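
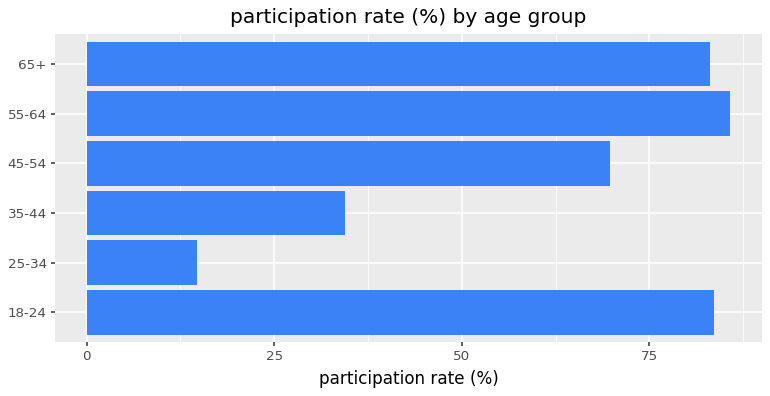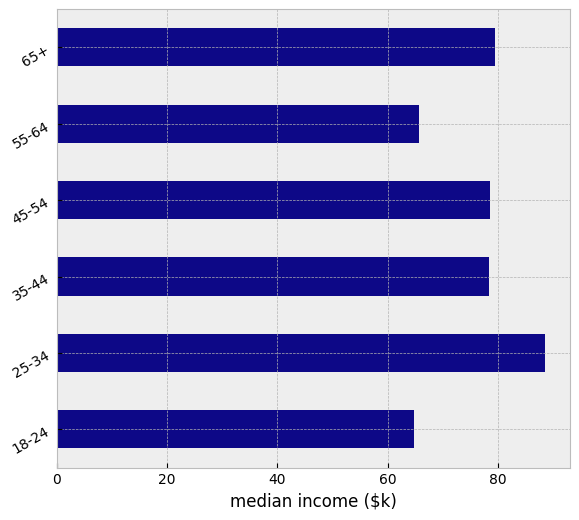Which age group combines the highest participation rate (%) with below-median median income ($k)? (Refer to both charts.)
55-64

Chart 2 median median income ($k) ≈ 80; below-median age groups: 18-24, 35-44, 55-64. Among those, 55-64 has the highest participation rate (%) (≈ 90).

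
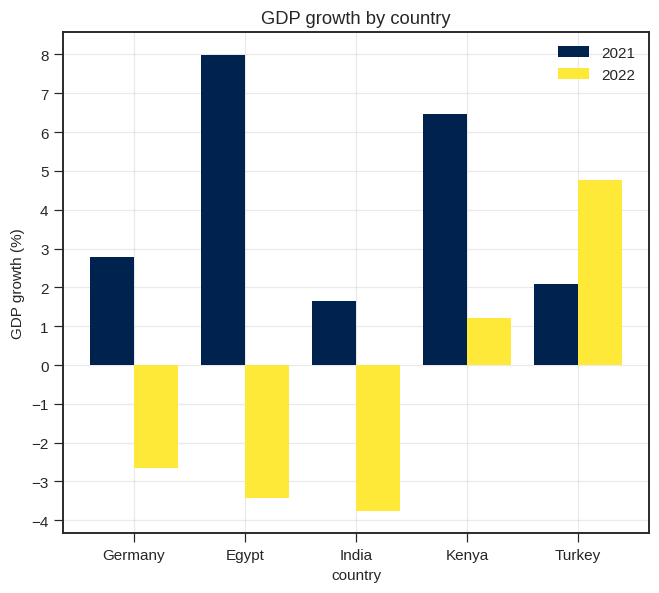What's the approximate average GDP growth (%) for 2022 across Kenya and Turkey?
≈ 3

(1 + 5) / 2 ≈ 3.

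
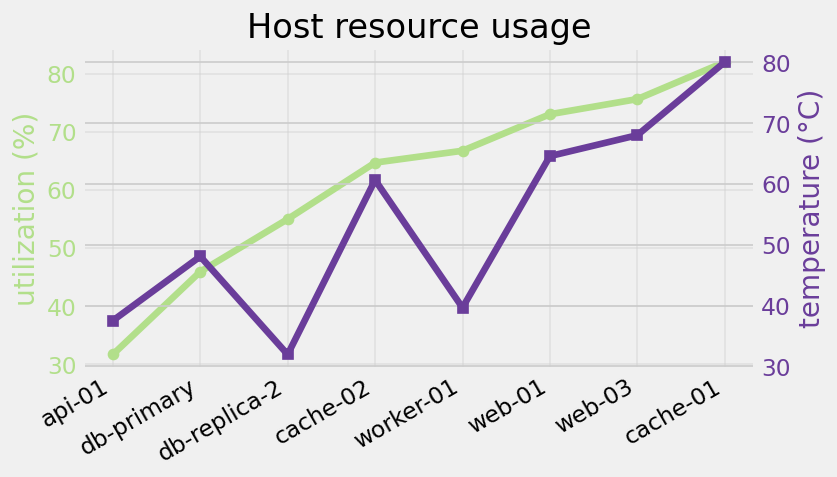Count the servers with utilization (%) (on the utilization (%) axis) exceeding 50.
Above 50: db-replica-2, cache-02, worker-01, web-01, web-03, cache-01.

6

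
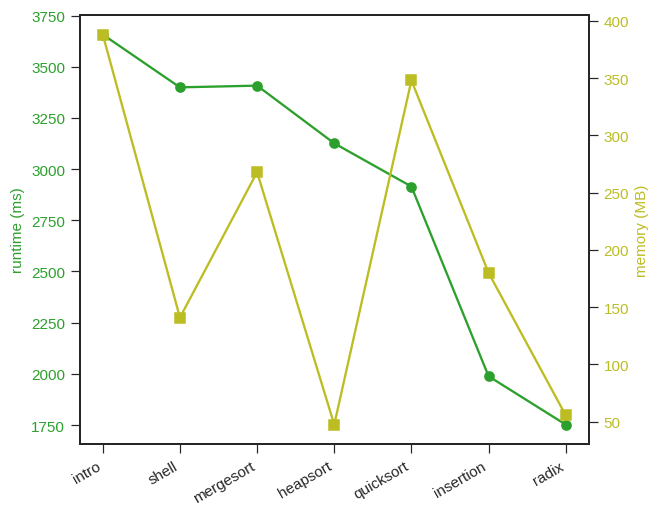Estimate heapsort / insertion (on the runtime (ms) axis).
≈ 1.6×

heapsort ≈ 3200, insertion ≈ 2000; 3200/2000 ≈ 1.6.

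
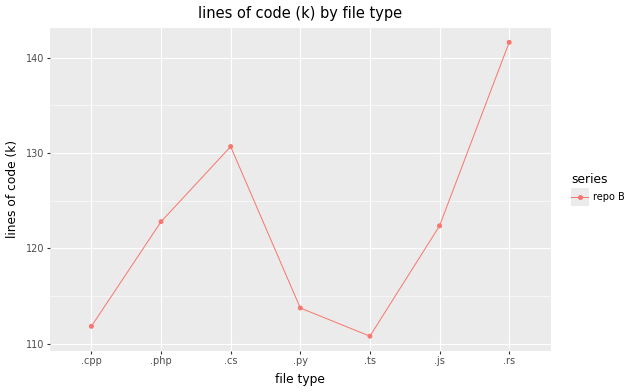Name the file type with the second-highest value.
.cs

Top 3: .rs ≈ 140, .cs ≈ 130, .php ≈ 125.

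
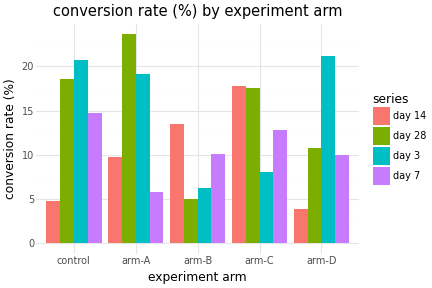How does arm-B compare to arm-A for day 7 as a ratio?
≈ 1.67×

arm-B ≈ 10, arm-A ≈ 6; 10/6 ≈ 1.67.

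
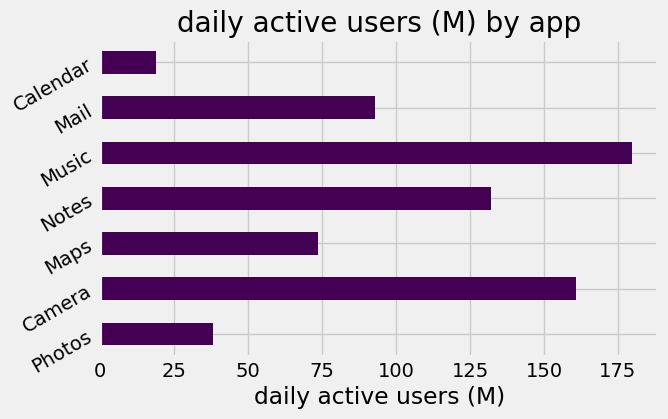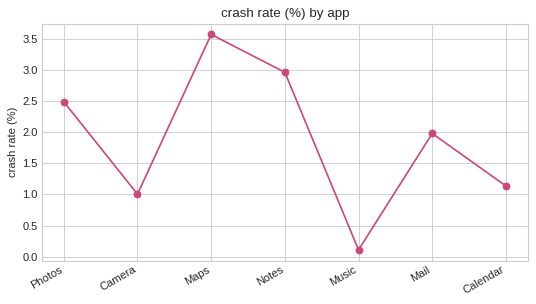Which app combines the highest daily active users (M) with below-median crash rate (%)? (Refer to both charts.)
Music

Chart 2 median crash rate (%) ≈ 2; below-median apps: Camera, Music, Calendar. Among those, Music has the highest daily active users (M) (≈ 180).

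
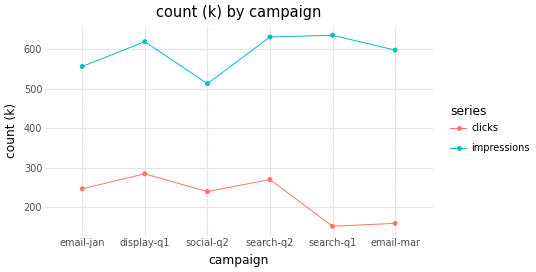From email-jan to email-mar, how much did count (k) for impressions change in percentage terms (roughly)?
≈ +9.1%

email-jan ≈ 550, email-mar ≈ 600; (600 − 550) / 550 ≈ +9.1%.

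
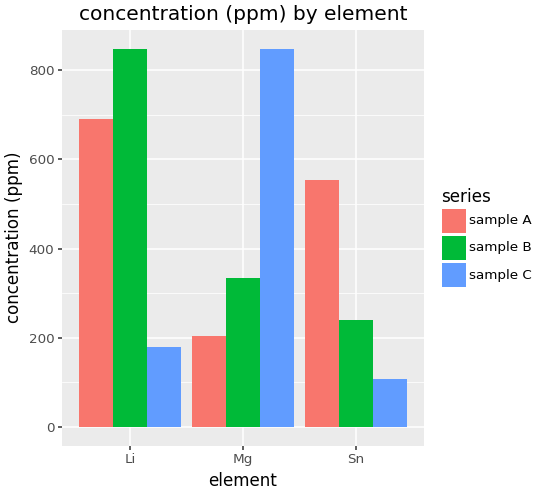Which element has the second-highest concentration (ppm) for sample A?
Top 3 for sample A: Li ≈ 700, Sn ≈ 600, Mg ≈ 200.

Sn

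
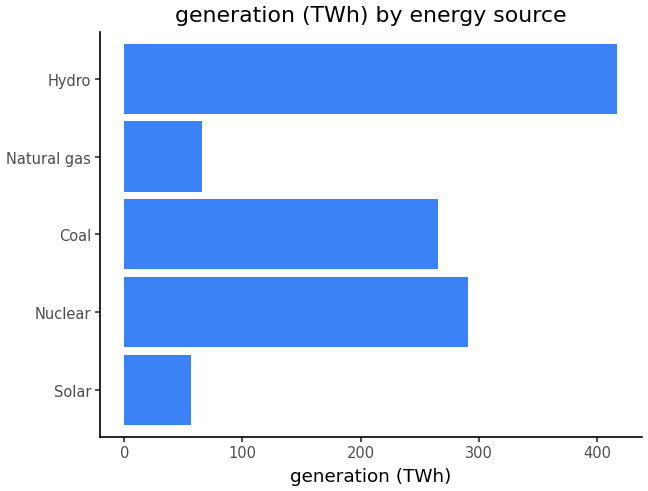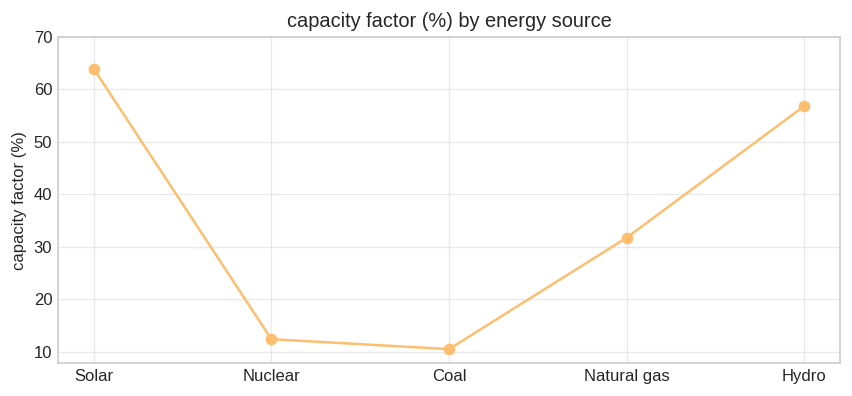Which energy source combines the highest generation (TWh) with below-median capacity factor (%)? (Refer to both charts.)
Nuclear

Chart 2 median capacity factor (%) ≈ 30; below-median energy sources: Nuclear, Coal. Among those, Nuclear has the highest generation (TWh) (≈ 300).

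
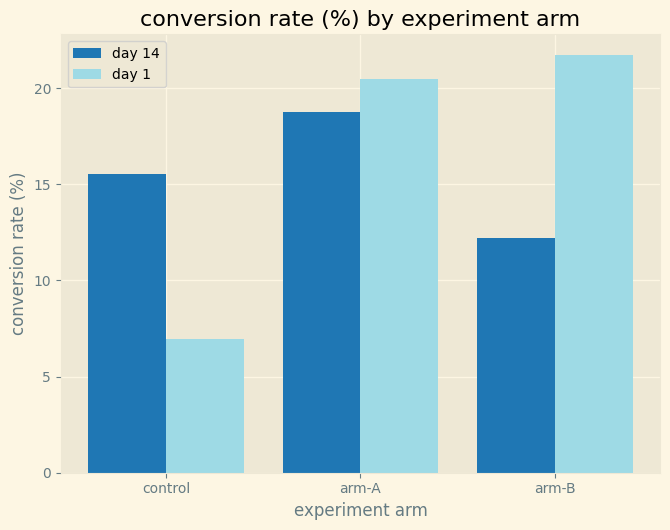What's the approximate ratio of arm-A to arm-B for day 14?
arm-A ≈ 18, arm-B ≈ 12; 18/12 ≈ 1.5.

≈ 1.5×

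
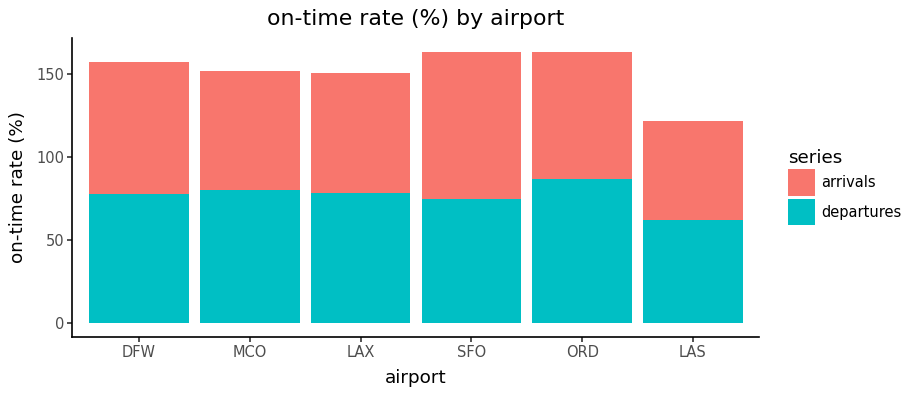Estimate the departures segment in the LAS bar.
≈ 60

departures top ≈ 60, bottom ≈ 0; segment ≈ 60.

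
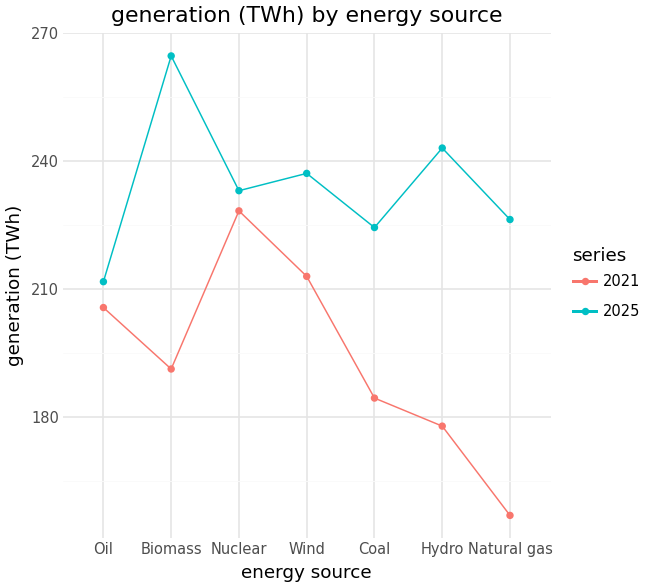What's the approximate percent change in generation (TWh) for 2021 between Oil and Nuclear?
Oil ≈ 210, Nuclear ≈ 230; (230 − 210) / 210 ≈ +9.5%.

≈ +9.5%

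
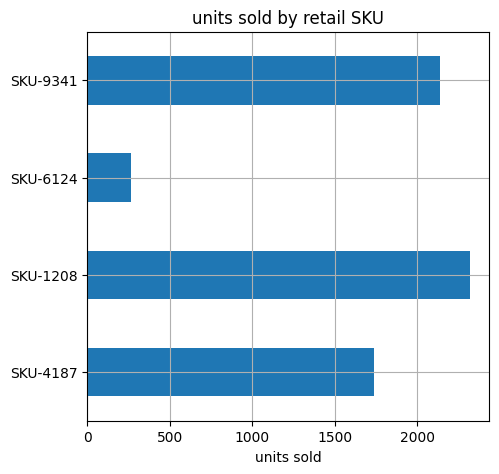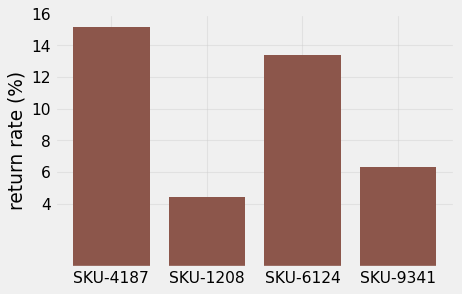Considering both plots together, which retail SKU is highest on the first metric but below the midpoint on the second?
Chart 2 median return rate (%) ≈ 10; below-median retail SKUs: SKU-1208, SKU-9341. Among those, SKU-1208 has the highest units sold (≈ 2500).

SKU-1208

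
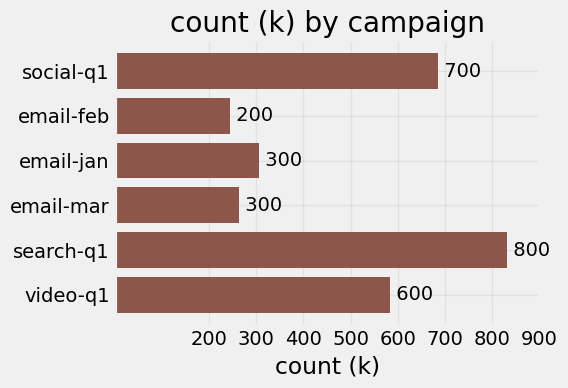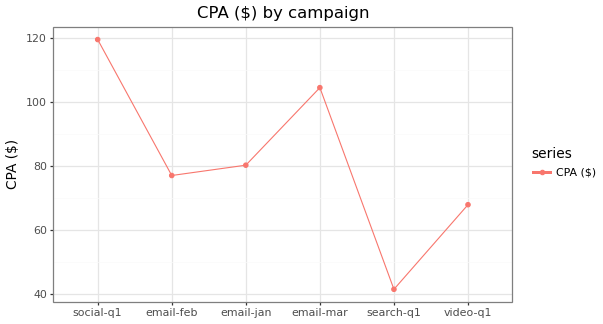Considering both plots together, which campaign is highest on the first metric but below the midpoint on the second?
search-q1

Chart 2 median CPA ($) ≈ 80; below-median campaigns: email-feb, search-q1, video-q1. Among those, search-q1 has the highest count (k) (≈ 800).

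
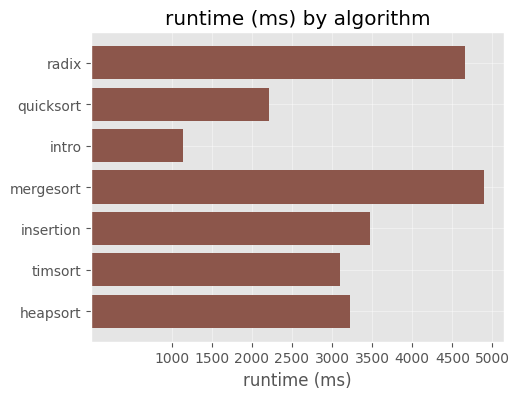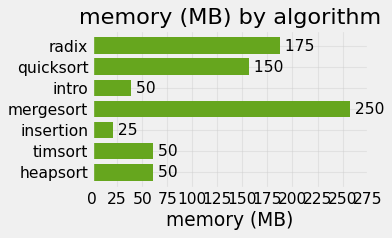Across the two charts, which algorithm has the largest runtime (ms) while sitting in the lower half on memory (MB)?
Chart 2 median memory (MB) ≈ 50; below-median algorithms: intro, insertion, heapsort. Among those, insertion has the highest runtime (ms) (≈ 3500).

insertion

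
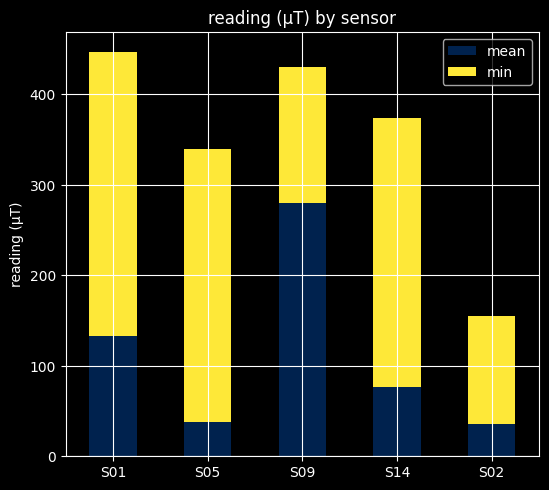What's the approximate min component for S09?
min top ≈ 450, bottom ≈ 300; segment ≈ 150.

≈ 150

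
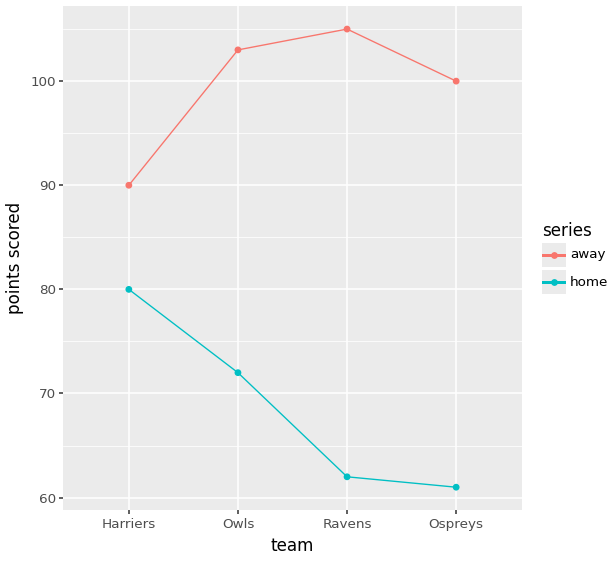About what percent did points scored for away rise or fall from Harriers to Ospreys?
Harriers ≈ 90, Ospreys ≈ 100; (100 − 90) / 90 ≈ +11.1%.

≈ +11.1%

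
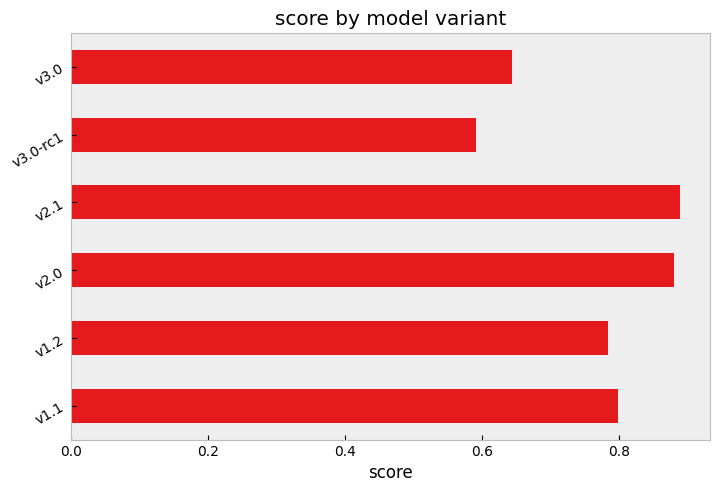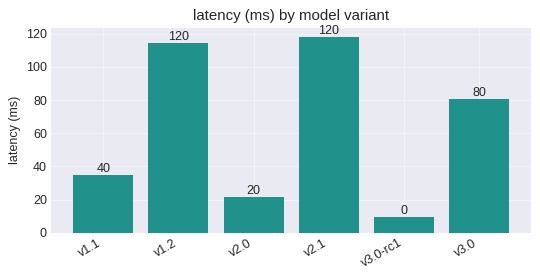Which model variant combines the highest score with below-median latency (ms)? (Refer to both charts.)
Chart 2 median latency (ms) ≈ 60; below-median model variants: v1.1, v2.0, v3.0-rc1. Among those, v2.0 has the highest score (≈ 0.9).

v2.0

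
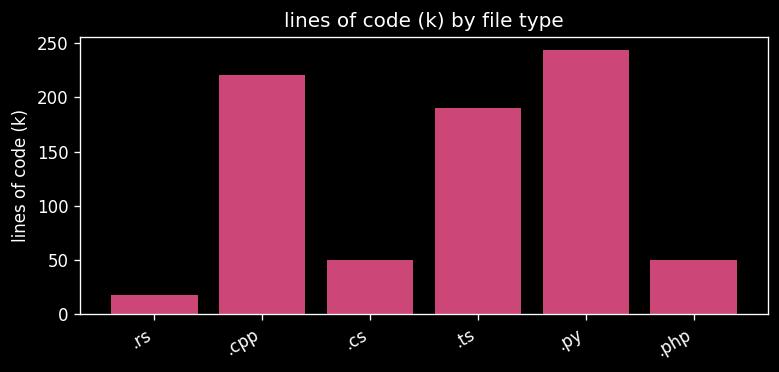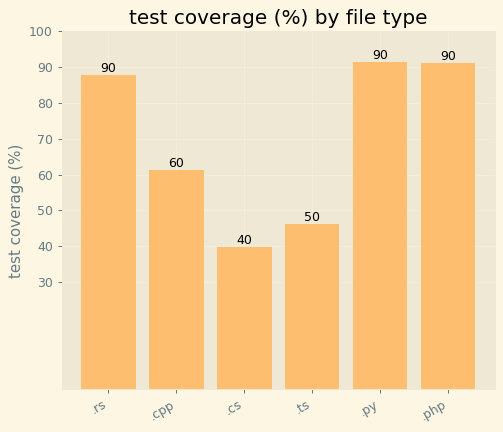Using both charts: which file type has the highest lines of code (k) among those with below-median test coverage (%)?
.cpp

Chart 2 median test coverage (%) ≈ 70; below-median file types: .cpp, .cs, .ts. Among those, .cpp has the highest lines of code (k) (≈ 225).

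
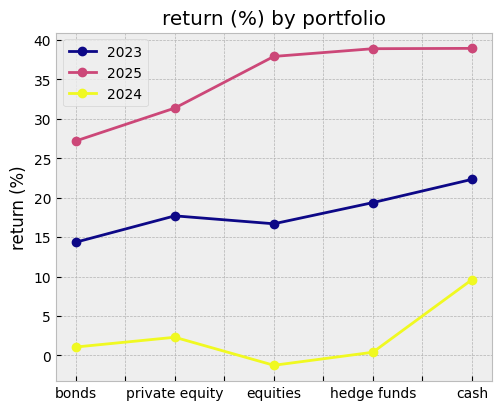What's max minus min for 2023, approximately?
≈ 5

Max cash ≈ 20, min bonds ≈ 15; range ≈ 5.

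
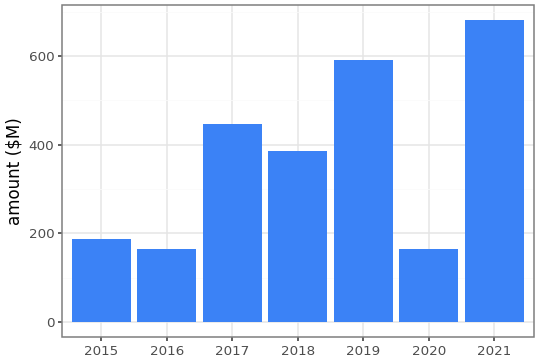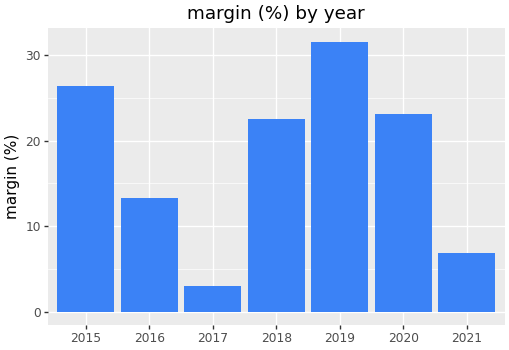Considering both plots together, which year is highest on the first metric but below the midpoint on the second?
Chart 2 median margin (%) ≈ 25; below-median years: 2016, 2017, 2021. Among those, 2021 has the highest amount ($M) (≈ 700).

2021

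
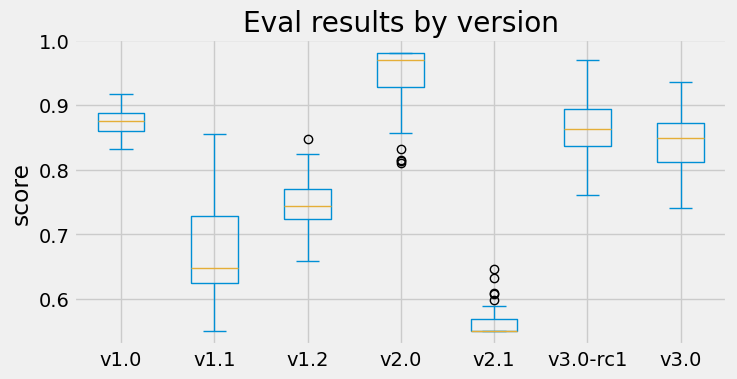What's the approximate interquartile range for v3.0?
Q3 ≈ 0.85, Q1 ≈ 0.80; IQR ≈ 0.05.

≈ 0.05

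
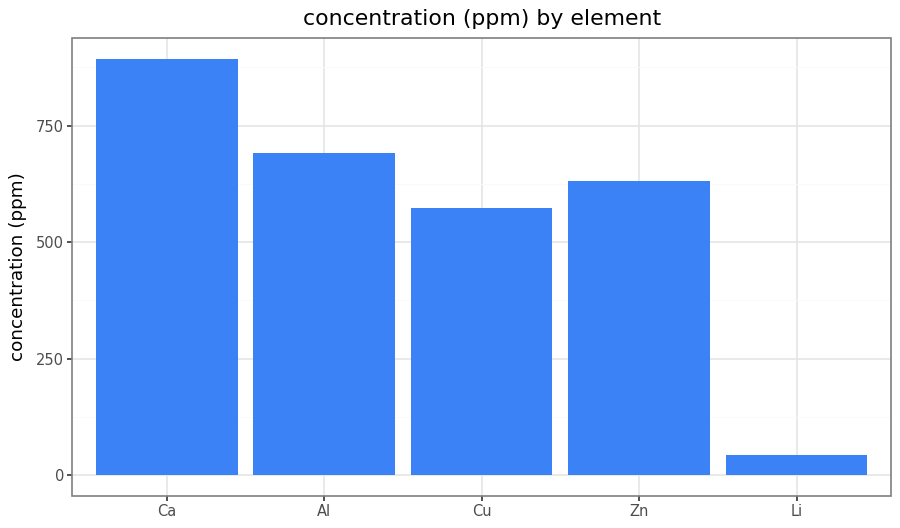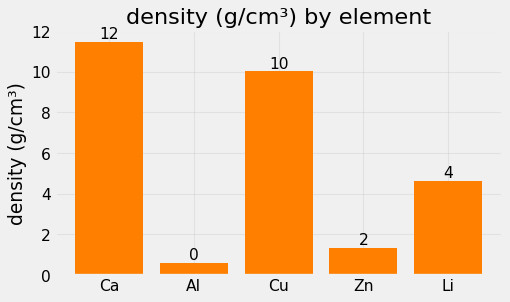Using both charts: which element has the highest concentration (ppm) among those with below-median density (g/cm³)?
Al

Chart 2 median density (g/cm³) ≈ 4; below-median elements: Al, Zn. Among those, Al has the highest concentration (ppm) (≈ 700).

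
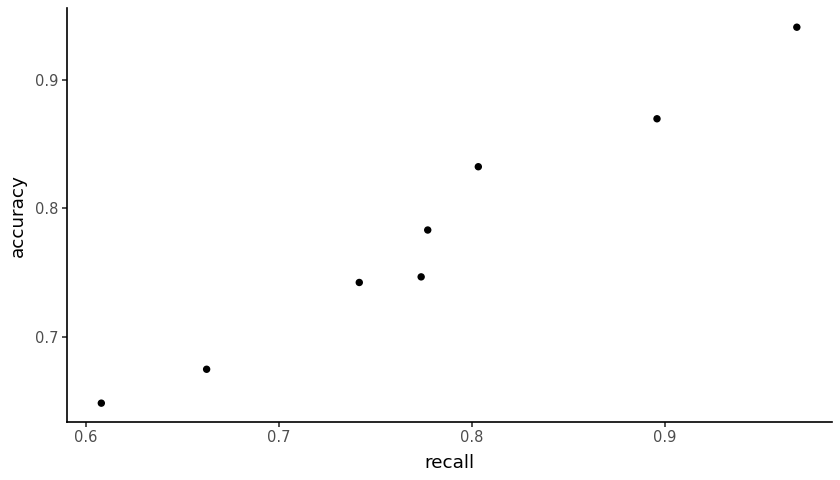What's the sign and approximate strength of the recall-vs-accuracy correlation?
positive, strong

Points are positively correlated; strong (|r| ≈ 1.0).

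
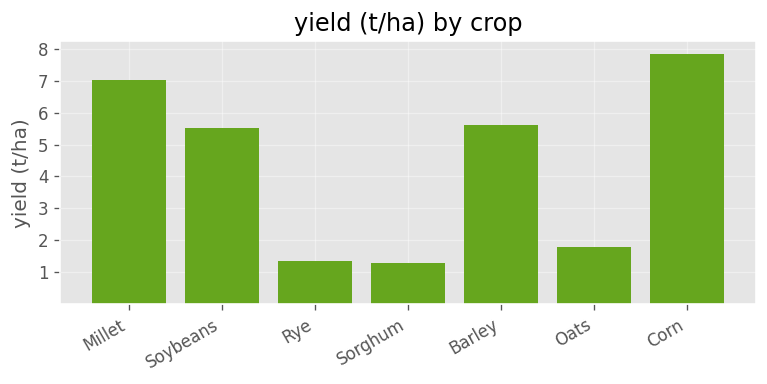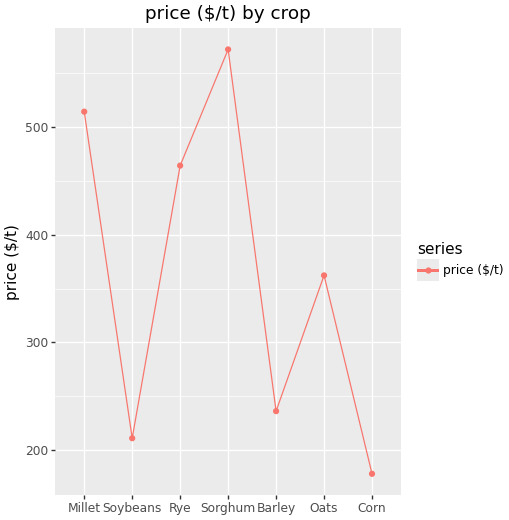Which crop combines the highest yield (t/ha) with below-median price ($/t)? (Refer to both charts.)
Chart 2 median price ($/t) ≈ 400; below-median crops: Soybeans, Barley, Corn. Among those, Corn has the highest yield (t/ha) (≈ 8).

Corn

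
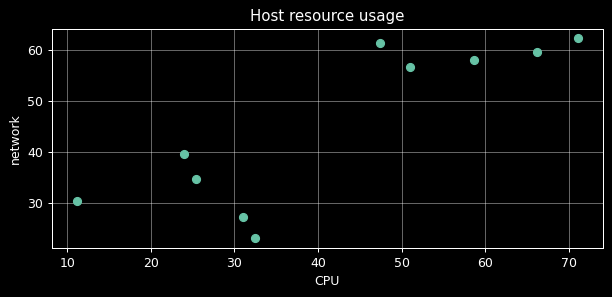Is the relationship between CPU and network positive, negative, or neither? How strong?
positive, strong

Points are positively correlated; strong (|r| ≈ 0.8).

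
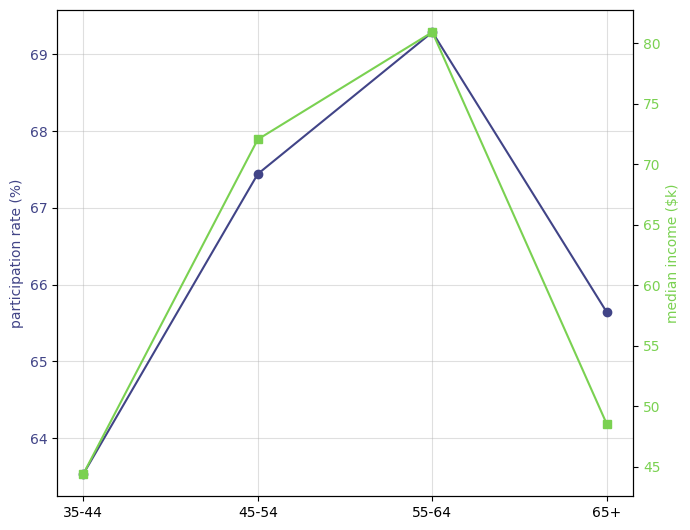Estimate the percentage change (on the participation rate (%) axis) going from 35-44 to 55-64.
35-44 ≈ 63.5, 55-64 ≈ 69.5; (69.5 − 63.5) / 63.5 ≈ +9.4%.

≈ +9.4%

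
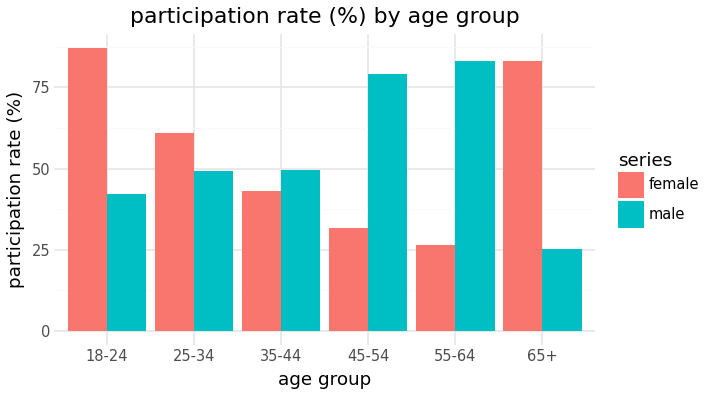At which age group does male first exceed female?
35-44

25-34: male ≈ 50 vs female ≈ 60 (not yet); 35-44: male ≈ 50 vs female ≈ 40 (first crossover).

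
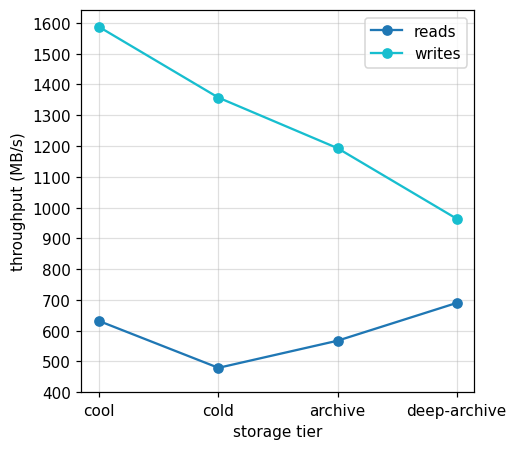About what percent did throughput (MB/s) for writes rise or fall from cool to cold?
≈ -12.5%

cool ≈ 1600, cold ≈ 1400; (1400 − 1600) / 1600 ≈ -12.5%.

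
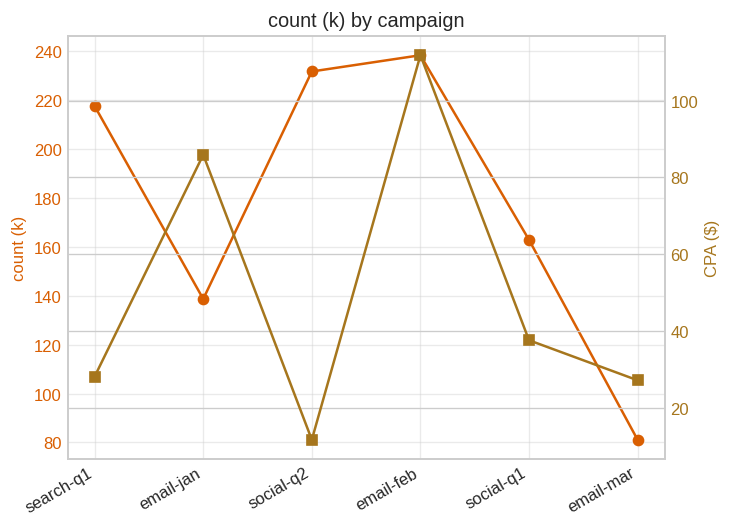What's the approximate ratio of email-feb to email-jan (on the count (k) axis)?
≈ 1.71×

email-feb ≈ 240, email-jan ≈ 140; 240/140 ≈ 1.71.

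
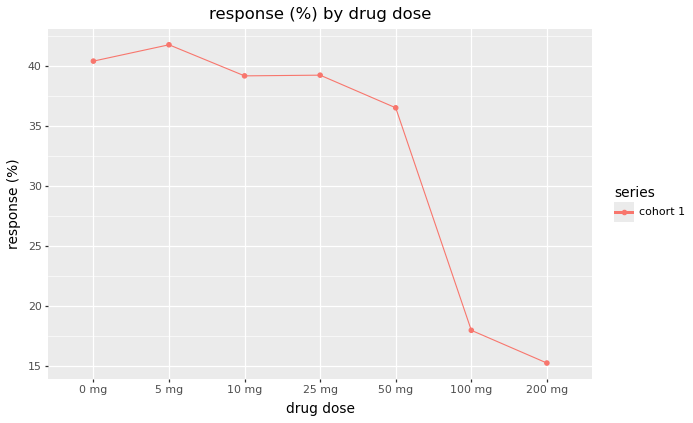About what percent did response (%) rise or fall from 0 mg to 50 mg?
0 mg ≈ 40, 50 mg ≈ 35; (35 − 40) / 40 ≈ -12.5%.

≈ -12.5%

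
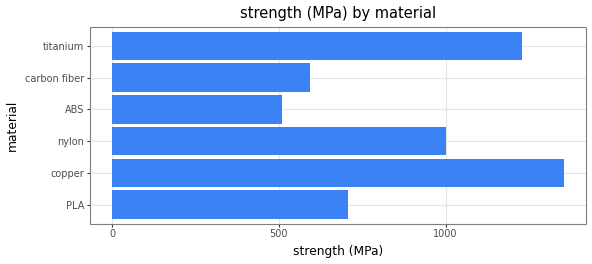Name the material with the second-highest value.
titanium

Top 3: copper ≈ 1400, titanium ≈ 1200, nylon ≈ 1000.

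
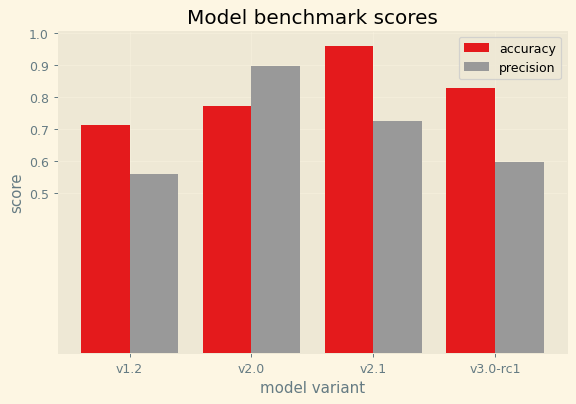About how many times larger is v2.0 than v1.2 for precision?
≈ 1.5×

v2.0 ≈ 0.9, v1.2 ≈ 0.6; 0.9/0.6 ≈ 1.5.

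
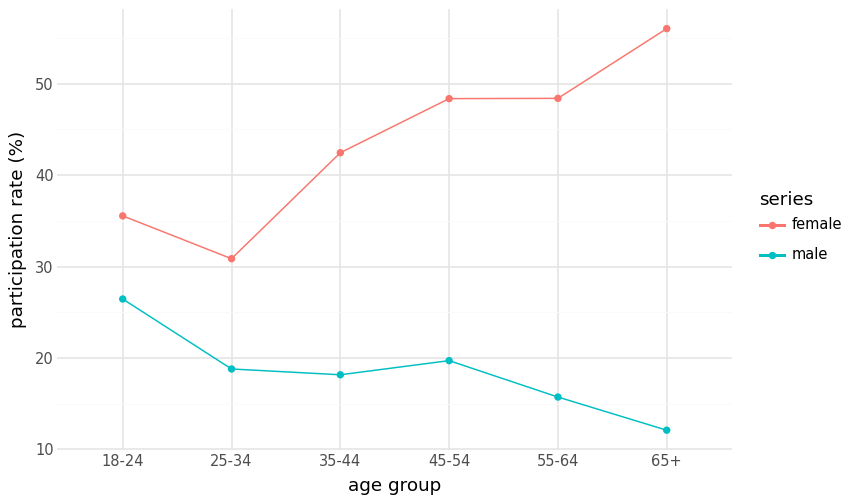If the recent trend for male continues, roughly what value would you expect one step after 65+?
Last three: 20, 15, 10 → slope ≈ -5/step → next ≈ 5.

≈ 5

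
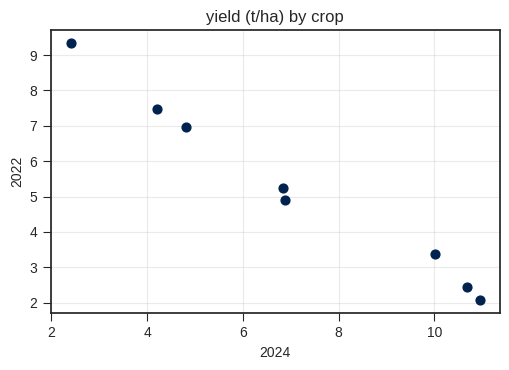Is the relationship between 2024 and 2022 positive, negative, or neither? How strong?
negative, strong

Points are negatively correlated; strong (|r| ≈ 1.0).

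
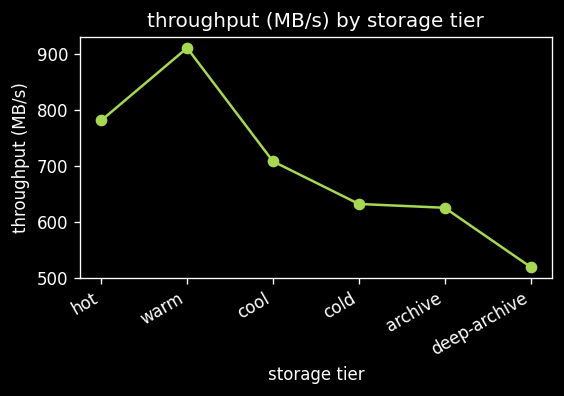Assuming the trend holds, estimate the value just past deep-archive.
Last three: 650, 600, 500 → slope ≈ -75/step → next ≈ 425.

≈ 425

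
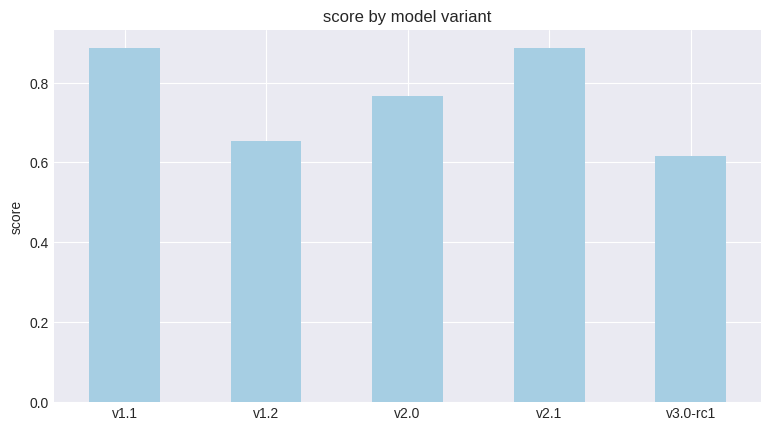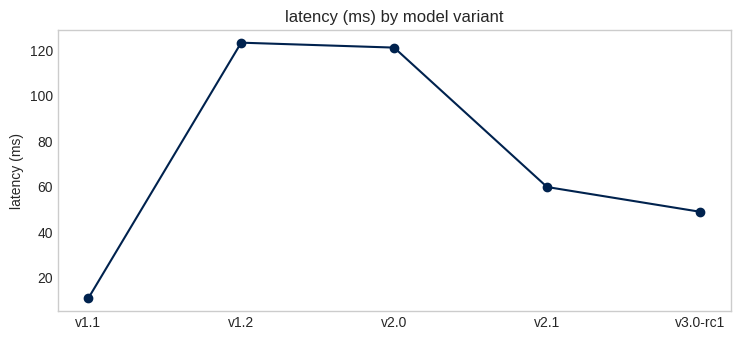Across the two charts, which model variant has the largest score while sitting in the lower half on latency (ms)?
v1.1

Chart 2 median latency (ms) ≈ 60; below-median model variants: v1.1, v3.0-rc1. Among those, v1.1 has the highest score (≈ 0.9).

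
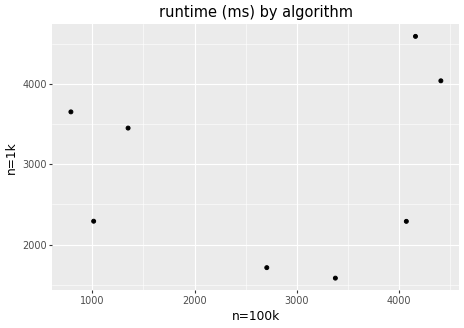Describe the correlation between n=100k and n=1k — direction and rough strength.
Points are roughly uncorrelated; weak (|r| ≈ 0.1).

no clear correlation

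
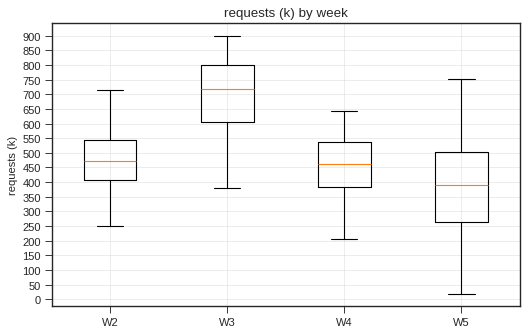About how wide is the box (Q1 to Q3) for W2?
Q3 ≈ 550, Q1 ≈ 400; IQR ≈ 150.

≈ 150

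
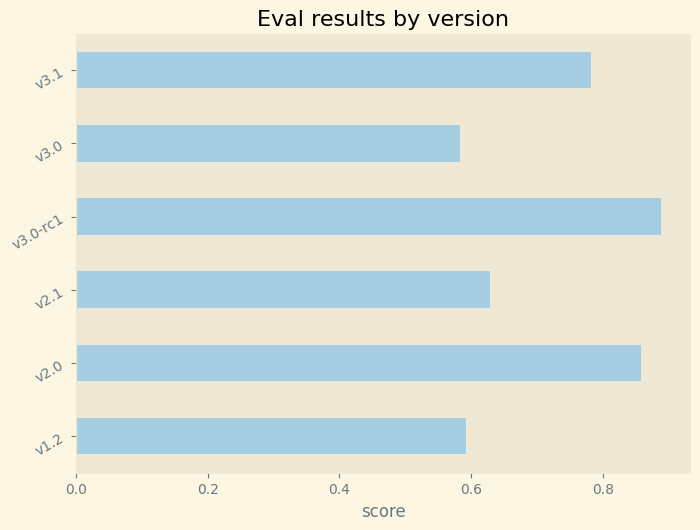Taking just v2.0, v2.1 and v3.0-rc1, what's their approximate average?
≈ 0.8

(0.9 + 0.6 + 0.9) / 3 ≈ 0.8.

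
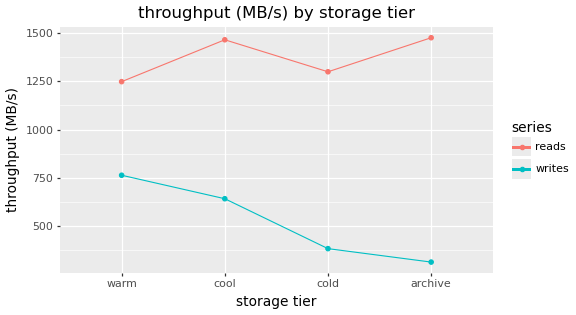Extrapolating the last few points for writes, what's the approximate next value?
Last three: 600, 400, 300 → slope ≈ -150/step → next ≈ 150.

≈ 150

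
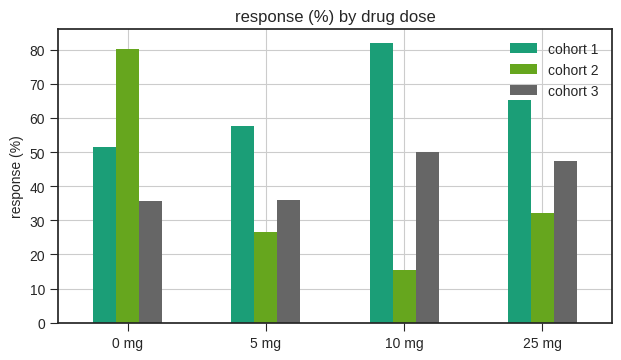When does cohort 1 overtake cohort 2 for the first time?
0 mg: cohort 1 ≈ 50 vs cohort 2 ≈ 80 (not yet); 5 mg: cohort 1 ≈ 60 vs cohort 2 ≈ 30 (first crossover).

5 mg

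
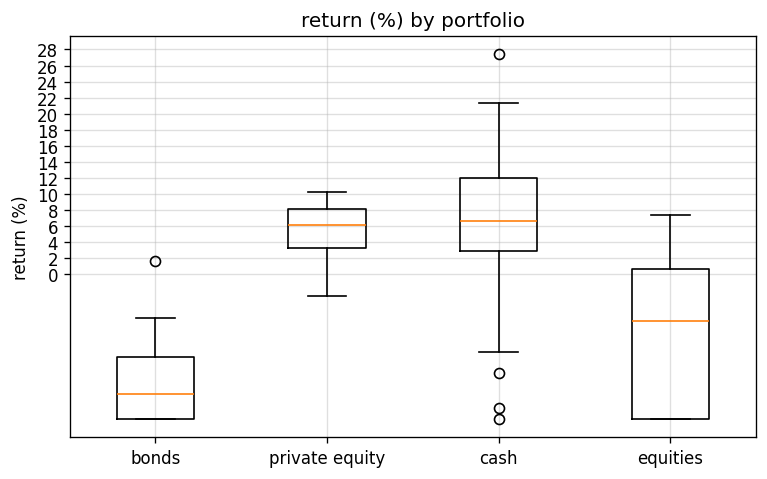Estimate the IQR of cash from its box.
≈ 10

Q3 ≈ 12, Q1 ≈ 2; IQR ≈ 10.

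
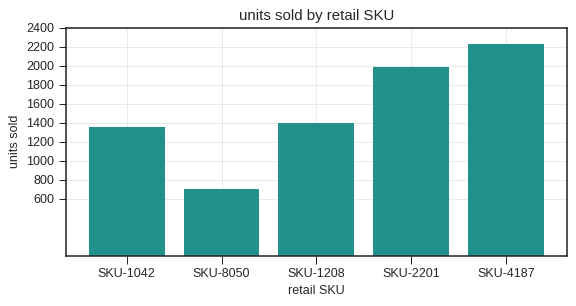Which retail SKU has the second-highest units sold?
SKU-2201

Top 3: SKU-4187 ≈ 2200, SKU-2201 ≈ 2000, SKU-1208 ≈ 1400.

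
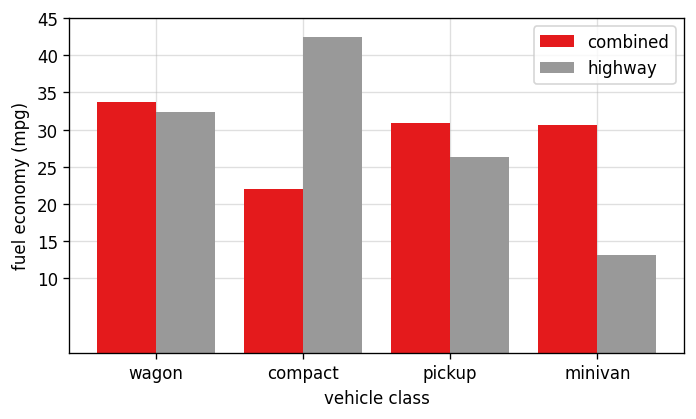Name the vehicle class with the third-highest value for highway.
pickup

Top 4 for highway: compact ≈ 40, wagon ≈ 30, pickup ≈ 25, minivan ≈ 15.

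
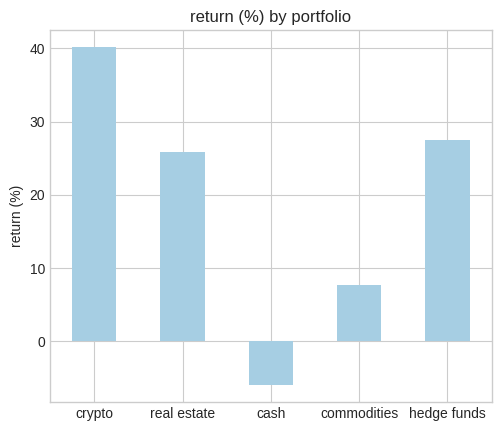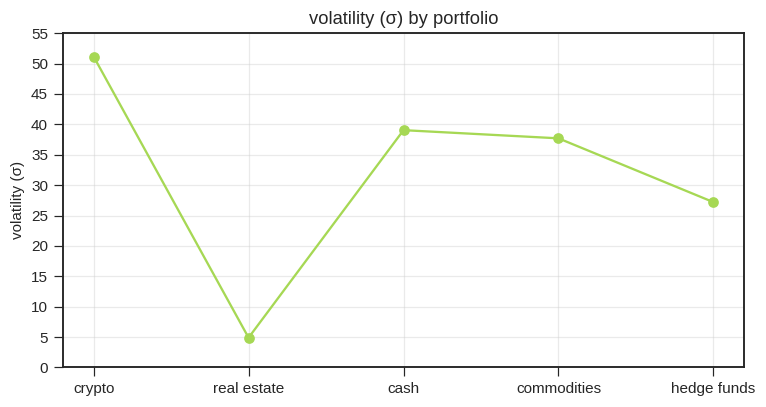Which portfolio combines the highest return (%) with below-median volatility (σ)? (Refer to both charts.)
hedge funds

Chart 2 median volatility (σ) ≈ 40; below-median portfolios: real estate, hedge funds. Among those, hedge funds has the highest return (%) (≈ 30).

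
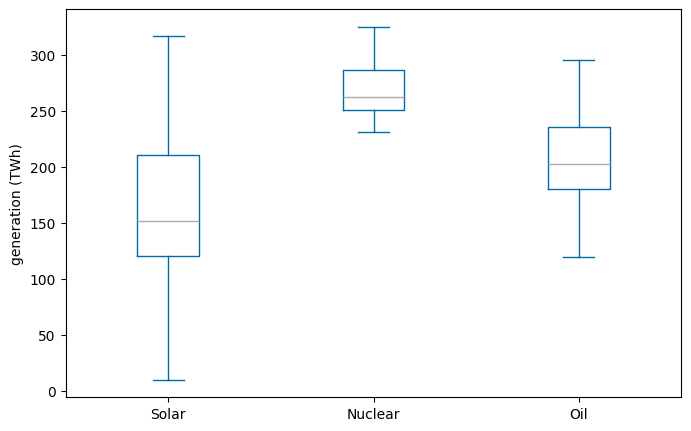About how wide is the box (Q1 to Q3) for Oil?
≈ 60

Q3 ≈ 240, Q1 ≈ 180; IQR ≈ 60.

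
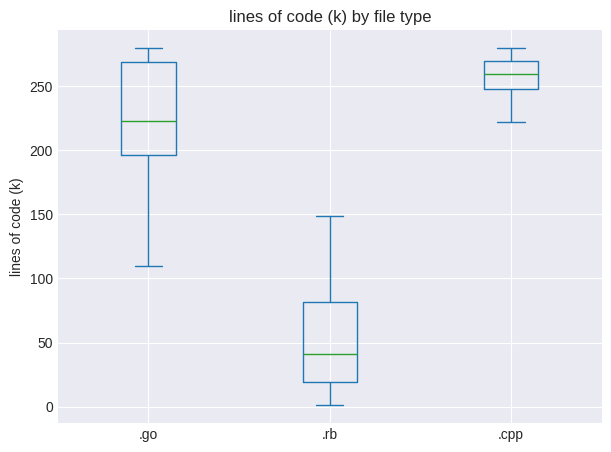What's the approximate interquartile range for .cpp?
Q3 ≈ 260, Q1 ≈ 240; IQR ≈ 20.

≈ 20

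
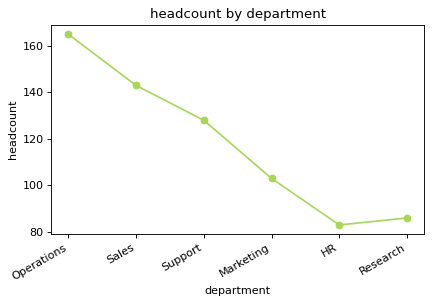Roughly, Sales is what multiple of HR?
≈ 1.75×

Sales ≈ 140, HR ≈ 80; 140/80 ≈ 1.75.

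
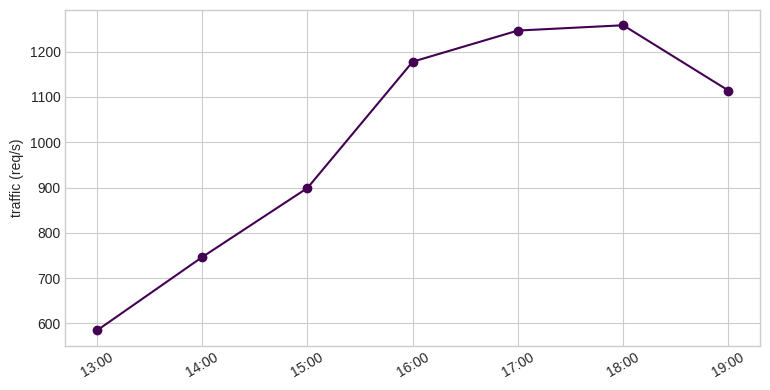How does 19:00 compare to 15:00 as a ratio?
≈ 1.22×

19:00 ≈ 1100, 15:00 ≈ 900; 1100/900 ≈ 1.22.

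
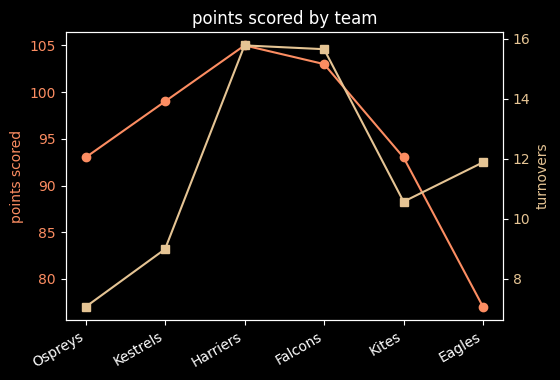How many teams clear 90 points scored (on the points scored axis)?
Above 90: Ospreys, Kestrels, Harriers, Falcons, Kites.

5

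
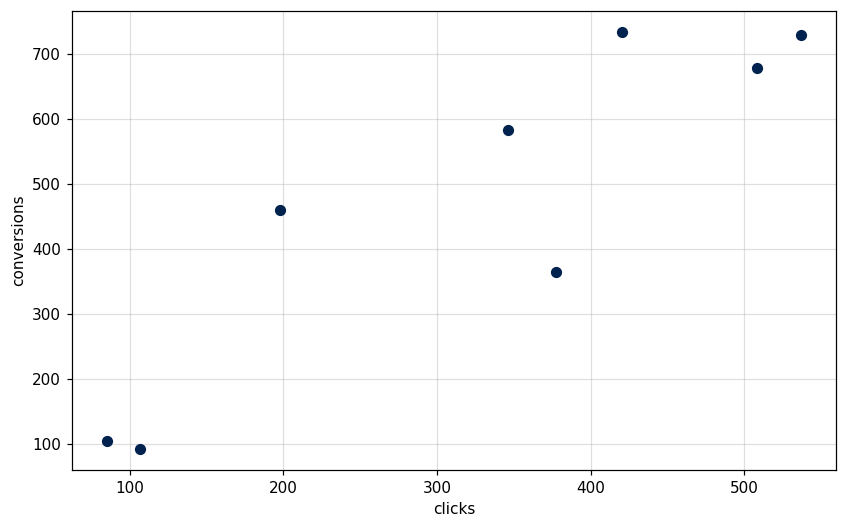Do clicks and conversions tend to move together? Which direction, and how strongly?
positive, strong

Points are positively correlated; strong (|r| ≈ 0.9).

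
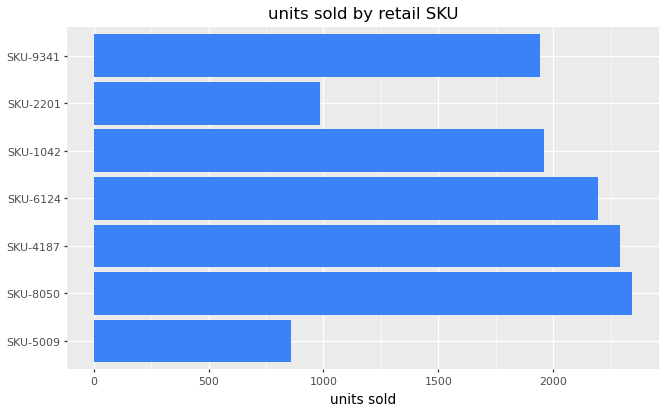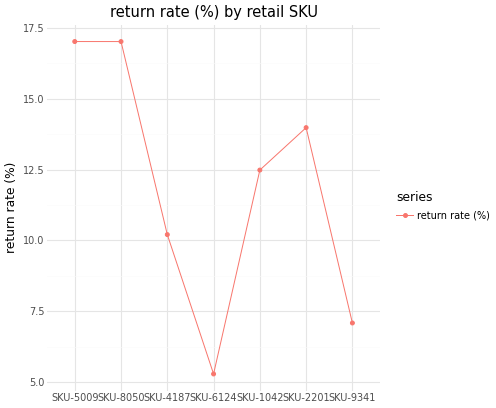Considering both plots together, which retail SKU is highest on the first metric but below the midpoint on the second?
Chart 2 median return rate (%) ≈ 12; below-median retail SKUs: SKU-4187, SKU-6124, SKU-9341. Among those, SKU-4187 has the highest units sold (≈ 2500).

SKU-4187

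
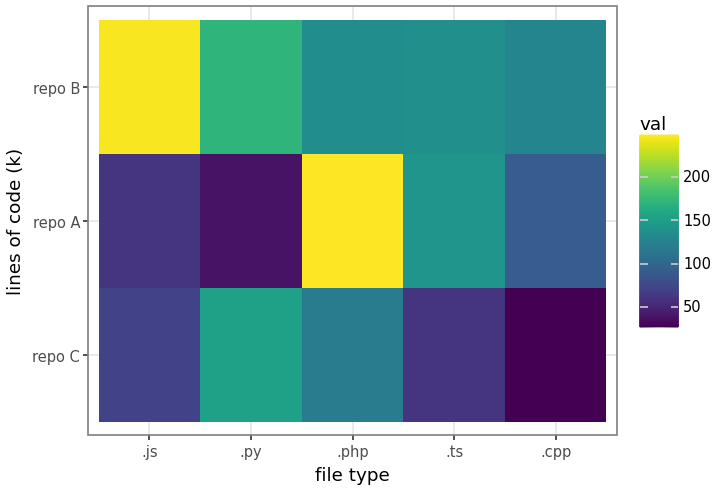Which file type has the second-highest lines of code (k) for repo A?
Top 3 for repo A: .php ≈ 240, .ts ≈ 140, .cpp ≈ 100.

.ts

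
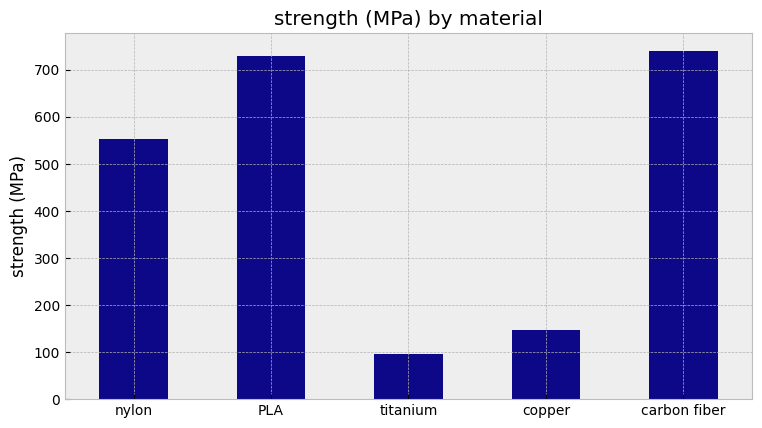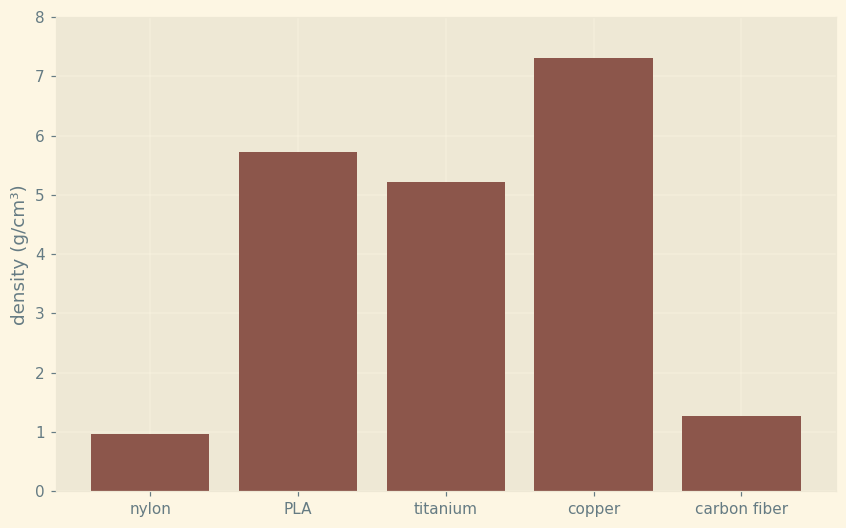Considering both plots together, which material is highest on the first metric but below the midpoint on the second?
carbon fiber

Chart 2 median density (g/cm³) ≈ 5; below-median materials: nylon, carbon fiber. Among those, carbon fiber has the highest strength (MPa) (≈ 700).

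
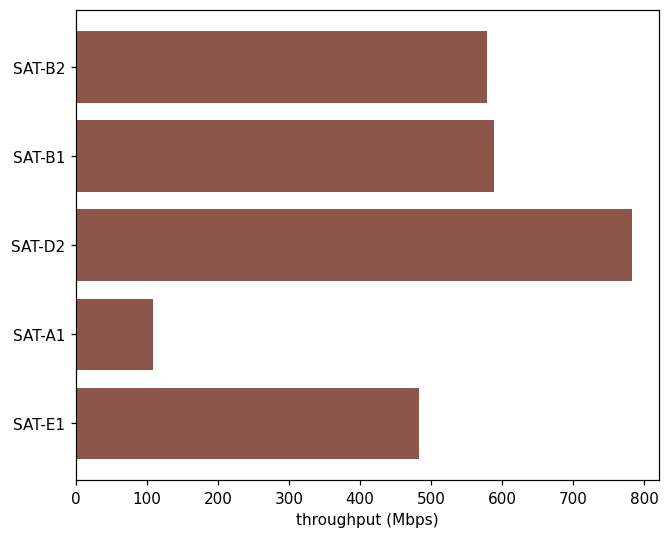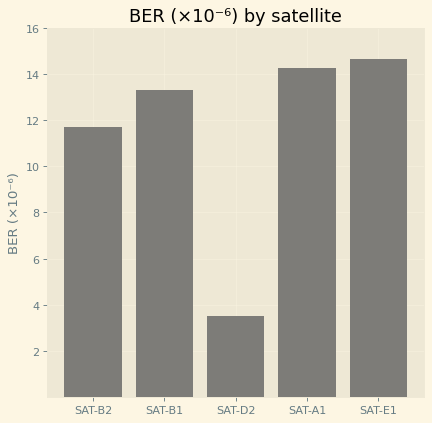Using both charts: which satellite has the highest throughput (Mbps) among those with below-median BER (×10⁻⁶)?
Chart 2 median BER (×10⁻⁶) ≈ 14; below-median satellites: SAT-B2, SAT-D2. Among those, SAT-D2 has the highest throughput (Mbps) (≈ 800).

SAT-D2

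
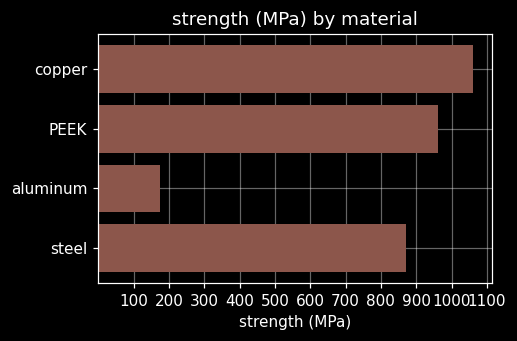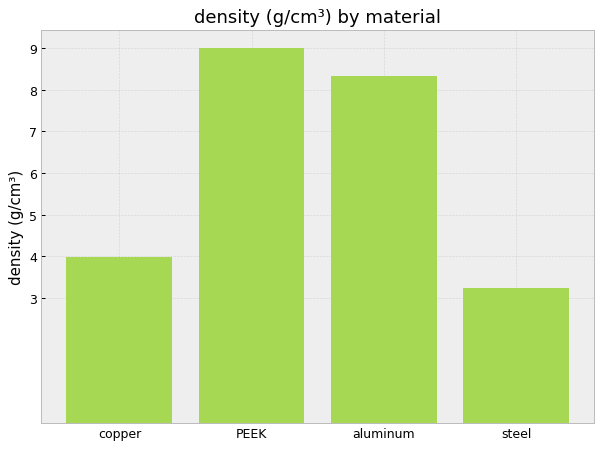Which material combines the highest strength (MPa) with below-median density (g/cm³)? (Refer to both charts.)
Chart 2 median density (g/cm³) ≈ 6; below-median materials: copper, steel. Among those, copper has the highest strength (MPa) (≈ 1100).

copper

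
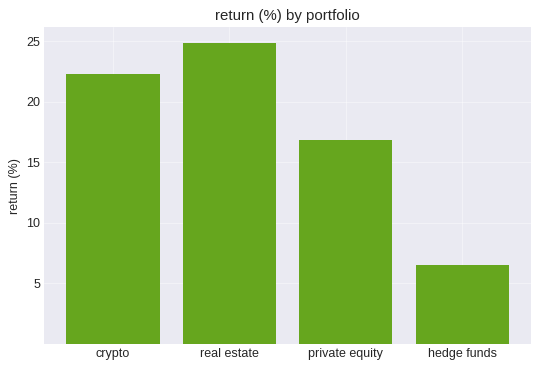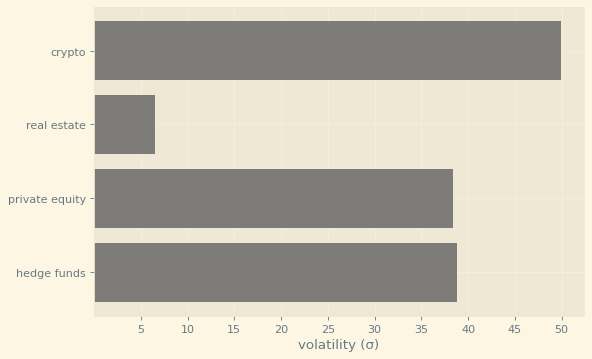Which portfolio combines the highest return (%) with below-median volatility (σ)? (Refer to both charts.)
real estate

Chart 2 median volatility (σ) ≈ 40; below-median portfolios: real estate, private equity. Among those, real estate has the highest return (%) (≈ 25).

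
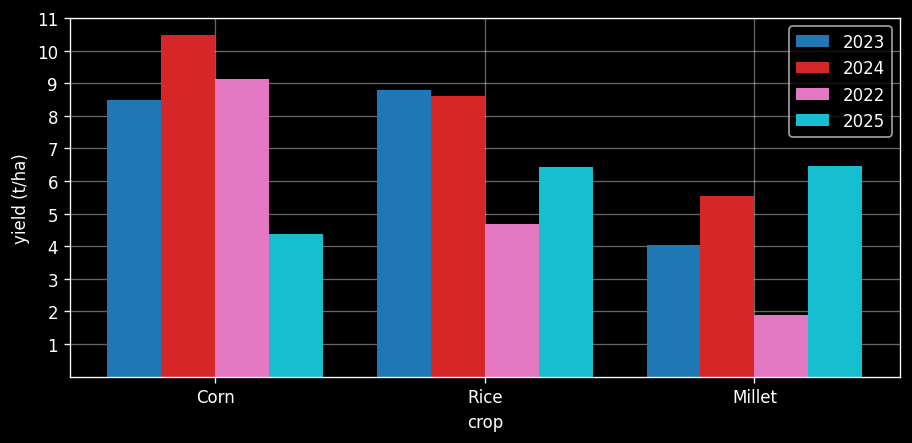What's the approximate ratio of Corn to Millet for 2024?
≈ 1.67×

Corn ≈ 10, Millet ≈ 6; 10/6 ≈ 1.67.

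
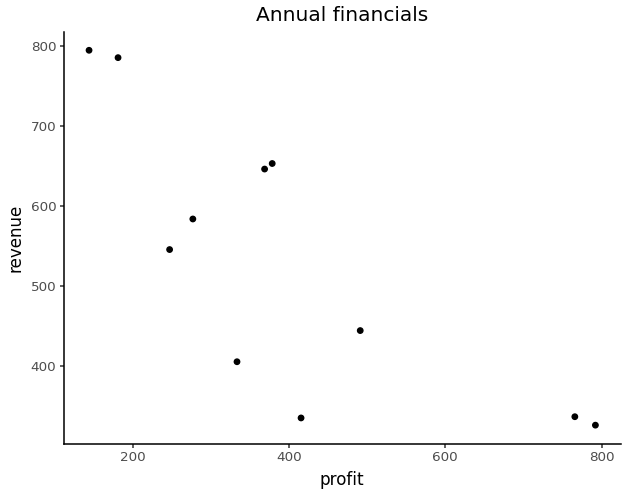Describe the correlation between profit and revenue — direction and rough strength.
Points are negatively correlated; strong (|r| ≈ 0.8).

negative, strong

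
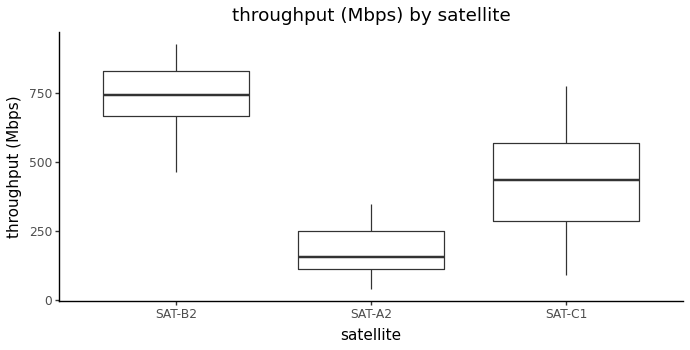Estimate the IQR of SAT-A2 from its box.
≈ 150

Q3 ≈ 250, Q1 ≈ 100; IQR ≈ 150.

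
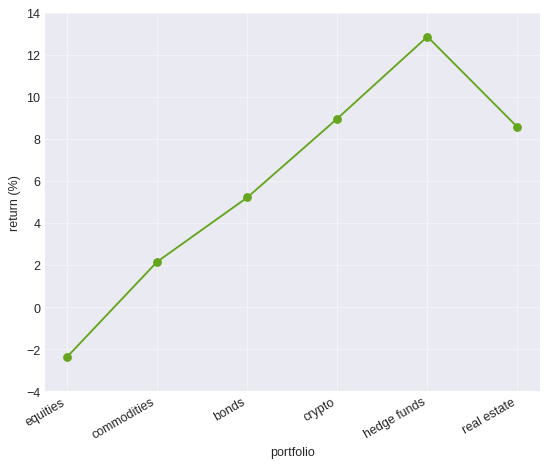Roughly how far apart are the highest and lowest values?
≈ 14

Max hedge funds ≈ 12, min equities ≈ -2; range ≈ 14.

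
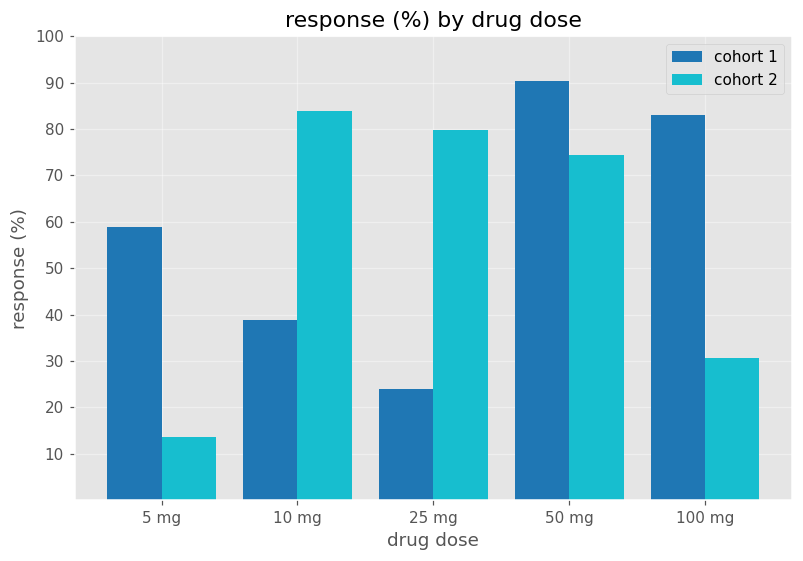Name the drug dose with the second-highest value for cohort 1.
Top 3 for cohort 1: 50 mg ≈ 90, 100 mg ≈ 80, 5 mg ≈ 60.

100 mg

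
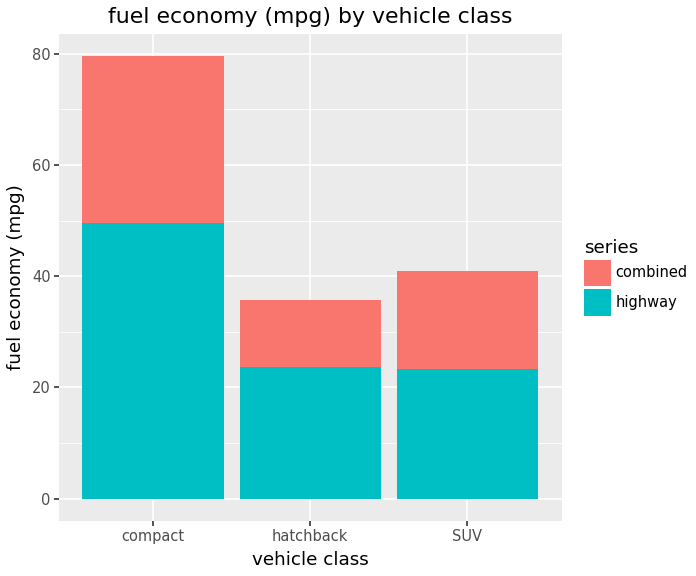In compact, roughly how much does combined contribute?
combined top ≈ 80, bottom ≈ 50; segment ≈ 30.

≈ 30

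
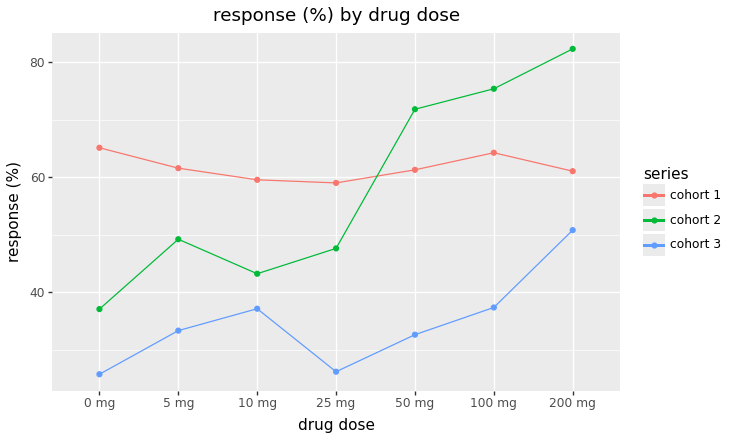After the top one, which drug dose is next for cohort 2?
100 mg

Top 3 for cohort 2: 200 mg ≈ 80, 100 mg ≈ 75, 50 mg ≈ 70.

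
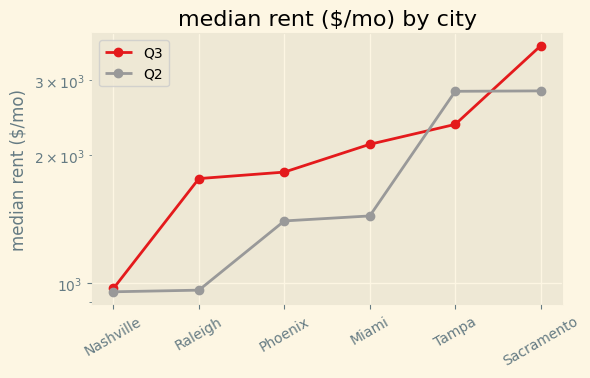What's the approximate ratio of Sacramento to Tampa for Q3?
Sacramento ≈ 3500, Tampa ≈ 2500; 3500/2500 ≈ 1.4.

≈ 1.4×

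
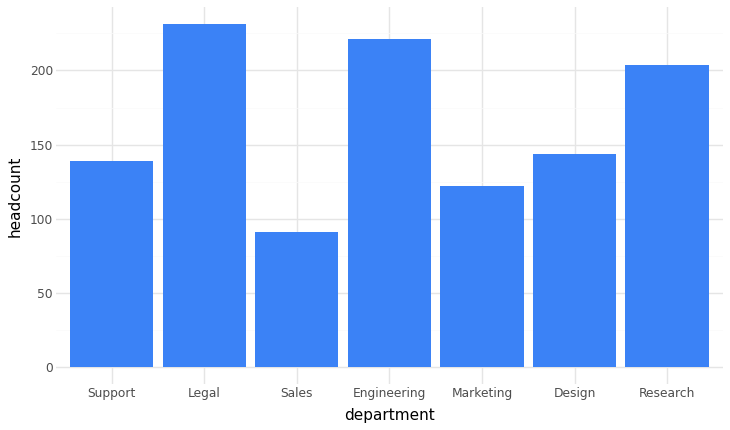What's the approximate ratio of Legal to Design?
≈ 1.71×

Legal ≈ 240, Design ≈ 140; 240/140 ≈ 1.71.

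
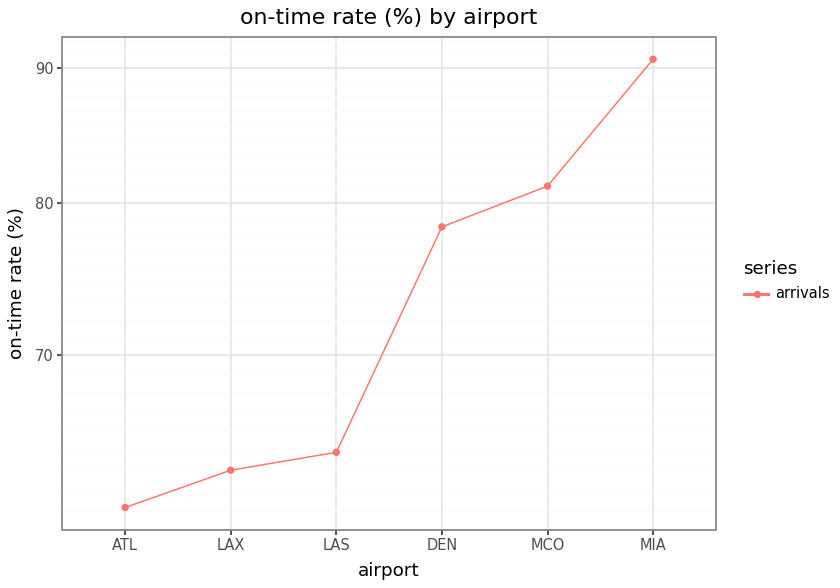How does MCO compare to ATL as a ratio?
MCO ≈ 80, ATL ≈ 60; 80/60 ≈ 1.33.

≈ 1.33×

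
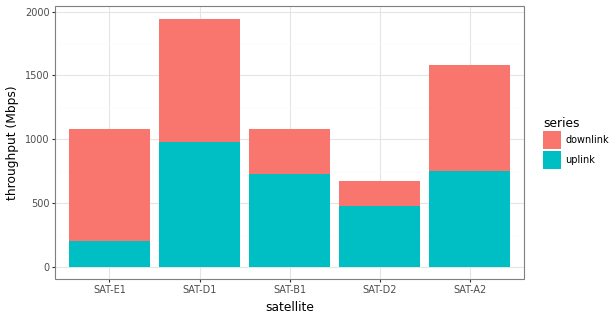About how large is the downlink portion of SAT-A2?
≈ 800

downlink top ≈ 1600, bottom ≈ 800; segment ≈ 800.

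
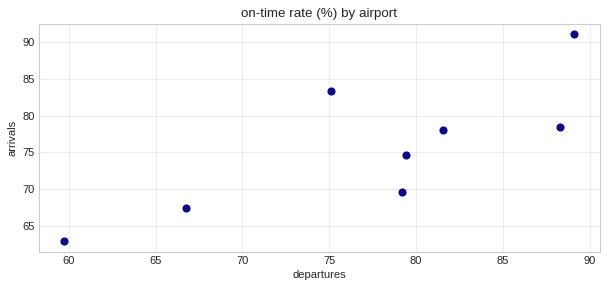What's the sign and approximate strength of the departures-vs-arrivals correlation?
Points are positively correlated; strong (|r| ≈ 0.8).

positive, strong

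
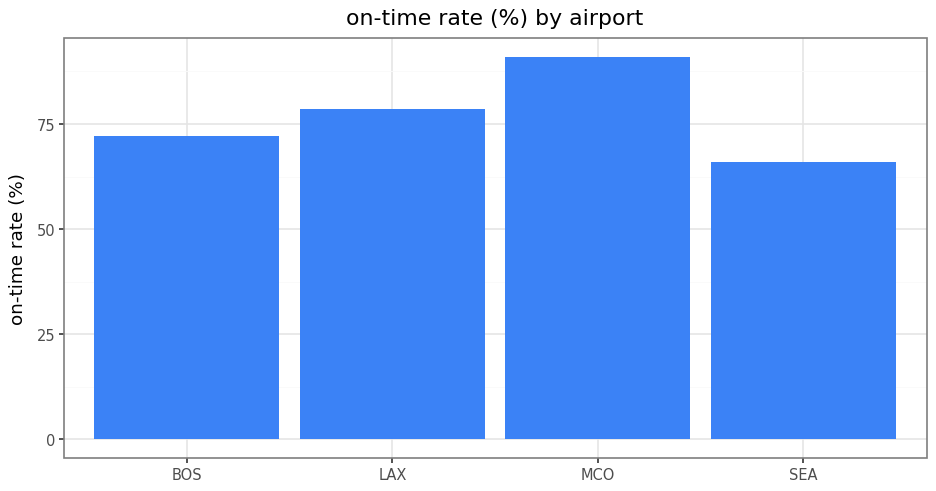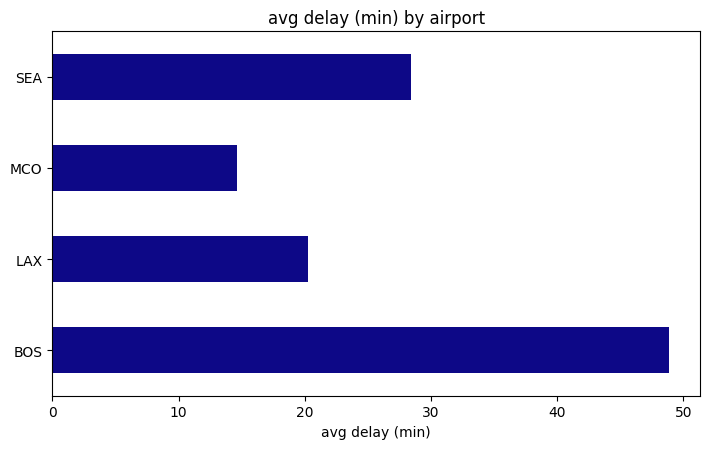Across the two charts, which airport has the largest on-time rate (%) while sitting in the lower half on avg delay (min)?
Chart 2 median avg delay (min) ≈ 25; below-median airports: LAX, MCO. Among those, MCO has the highest on-time rate (%) (≈ 90).

MCO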